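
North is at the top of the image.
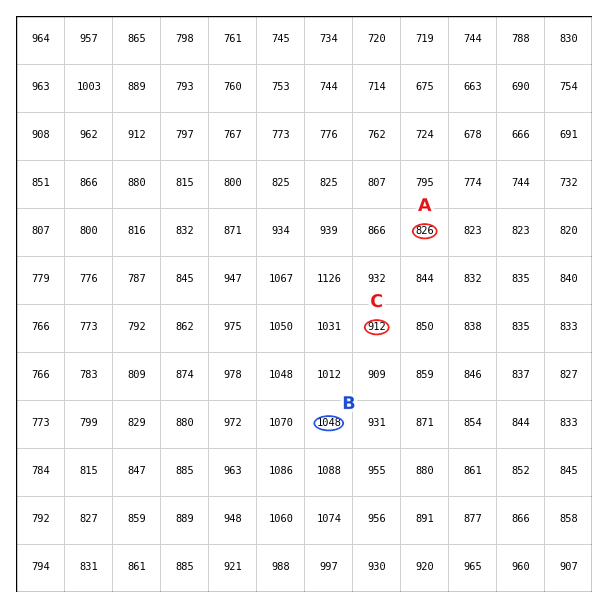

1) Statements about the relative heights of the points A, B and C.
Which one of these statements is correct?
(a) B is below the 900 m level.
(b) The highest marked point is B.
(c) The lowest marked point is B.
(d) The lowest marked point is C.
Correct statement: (b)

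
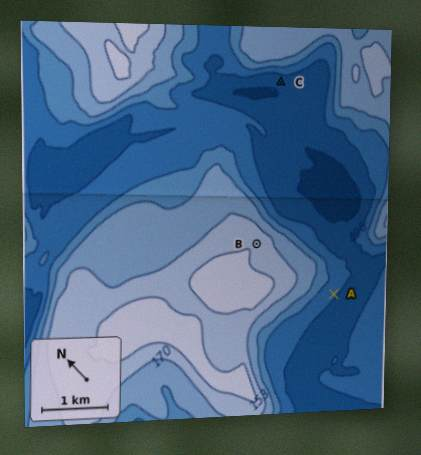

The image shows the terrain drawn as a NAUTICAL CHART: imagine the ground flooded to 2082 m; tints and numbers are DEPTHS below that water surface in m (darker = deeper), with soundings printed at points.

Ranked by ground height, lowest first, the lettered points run C A B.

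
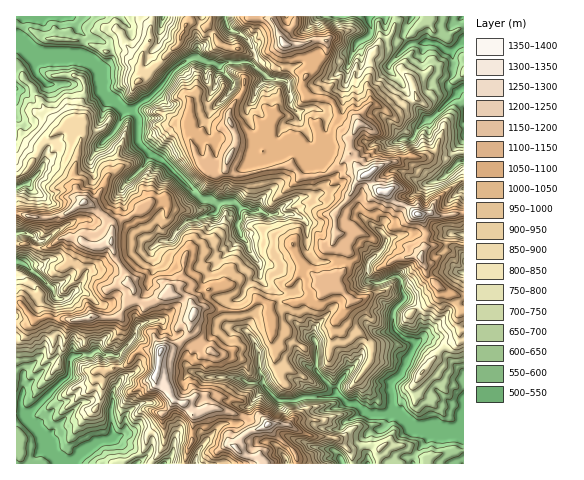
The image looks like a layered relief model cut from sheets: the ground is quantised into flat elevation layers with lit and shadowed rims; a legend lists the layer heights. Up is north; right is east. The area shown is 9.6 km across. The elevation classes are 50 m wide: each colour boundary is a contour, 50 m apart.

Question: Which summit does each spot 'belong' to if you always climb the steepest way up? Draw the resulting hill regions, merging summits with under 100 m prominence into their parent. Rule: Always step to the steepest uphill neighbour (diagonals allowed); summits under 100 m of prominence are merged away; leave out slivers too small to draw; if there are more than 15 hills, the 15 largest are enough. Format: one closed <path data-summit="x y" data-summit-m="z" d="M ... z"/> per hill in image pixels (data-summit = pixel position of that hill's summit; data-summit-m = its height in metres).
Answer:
<path data-summit="418 214" data-summit-m="1376" d="M463 16l-93 0 1 17-3 4-8 3-6 8-7 19 0 11-4 11-1 12-17 9-16-2-12 4-7-8-2-21-7-4-15-2-20-15-21 1-5 2-4 20-5 7 0 6 5 4 4 0 12-15 14 8 9 1-8 12 0 7 8 18 0 11-6 14 0 6 2 2 11-2 6 28-7 8-5 11-16-3-2 20 3 8 6 6 2 9 11 13 0 13 3 6 15 10 3 15 30 29-9 2-5 8 0 6 4 7 7 7 6 1 32 34 10 2 8 7-7 5-11 5-6 8-8 3-1 16 7 6 4 10 122-1z"/><path data-summit="161 350" data-summit-m="1371" d="M109 98l-5 10-3 11-5 7-16-2-23 14-8 9-9 24-12 12-12 5 0 44 13 2 7 5-4 11-7 10-3 3-6-1 0 113 7 1 0-2 19-19 4-14 9-5 4 1-2 20 13 2 5-3 16-2 4-3 8 3 14 2 4 22-8 13 0 14-3 6 2 27 17 8 5 6 3 12 58 0 3-13 16-20 10-8 20-1 4-6 0-9 8-11 25-20 6-1 12 6 7 8 2 9 24-2 5-3-23-25-6-1-10-11-1-9 3-5 5-4 6-1-30-29-3-15-12-7-5-7-1-15-11-13-2-9-6-8-8 12-20 21-10 18 0 5 5 6 29 4 1 29-15-1-15 10-8 1-10 8-10-11-9-2-10-14-6-1-17 6-3-11 6-16 7-8 0-9 6-11 0-12-3-5 31 16 11 0 9-3 38-34-2-4 2-20-6-6-19 1-6-4-7 0-36-36-15-8-12-12-16 9-11-3-7-9 13-14 6-16z"/><path data-summit="229 158" data-summit-m="1230" d="M196 57l-17 8-28 31-11 6-7 8 5 10 0 23 13 12 15 8 36 36 7 0 6 4 19-1 5 5 17 4 5-11 7-8-6-28-11 2-2-2 0-6 6-14 0-11-8-18 0-7 7-11-8-2-14-8-12 15-7-2-2-8 5-7 3-18-5-4z"/><path data-summit="238 49" data-summit-m="1057" d="M224 16l-154 1 4 3 4 9 4 5 26 10 4 5-3 13-9 8 2 21 22 18 8 1 8-8 11-6 28-31 14-8 21 6 4 3 7-3 27-1 3-8-6-12-7-7-10-4-5-5z"/><path data-summit="284 43" data-summit-m="1286" d="M369 16l-144 0 0 3 2 7 5 5 6 1 11 10 6 12-4 9 18 15 16 2 3 3 3 23 6 6 4 0 8-4 16 2 17-9 1-12 4-11 0-11 7-19 6-8 8-3 3-4z"/><path data-summit="267 425" data-summit-m="1326" d="M266 388l-10 8-8 11 0 9-4 6-20 1-10 8-16 20-2 13 89 0-2-10 12-13 9 1 7 4 21 4 0-18 8-3 6-8 11-5 7-5-8-7-10-2-9-8-5 2-31 2-11 3-14-2z"/><path data-summit="194 313" data-summit-m="1284" d="M239 233l-29 27-17 9-14-1-26-14 1 16-6 11 0 9-7 8-6 16 3 11 17-6 6 1 10 14 9 2 10 11 10-8 8-1 15-10 15 1-1-29-29-4-5-6 0-5 10-18 25-26z"/><path data-summit="385 192" data-summit-m="1340" d="M400 140l-4 2-22 1-11 11-14 6-15 18-14 10-1 5 11-2 7-5 5 0 8 5 9 8 1 16 21 17 4-11 10 0 3-3 14-24 11-9 8-3-24-21z"/>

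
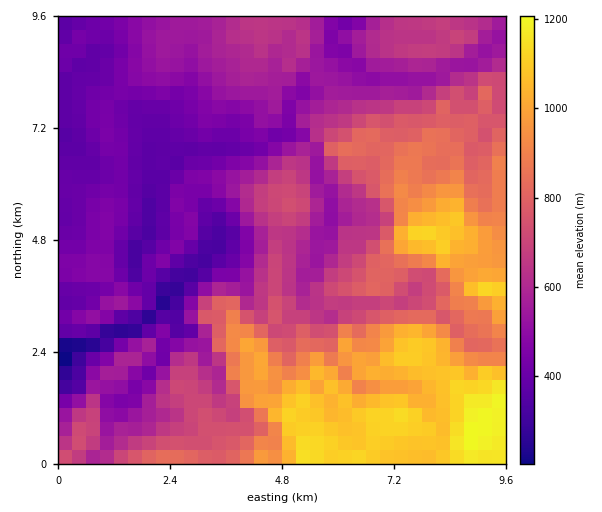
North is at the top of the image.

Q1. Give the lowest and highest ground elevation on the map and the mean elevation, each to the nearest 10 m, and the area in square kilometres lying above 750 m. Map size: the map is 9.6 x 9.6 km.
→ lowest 170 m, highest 1220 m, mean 670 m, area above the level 31.8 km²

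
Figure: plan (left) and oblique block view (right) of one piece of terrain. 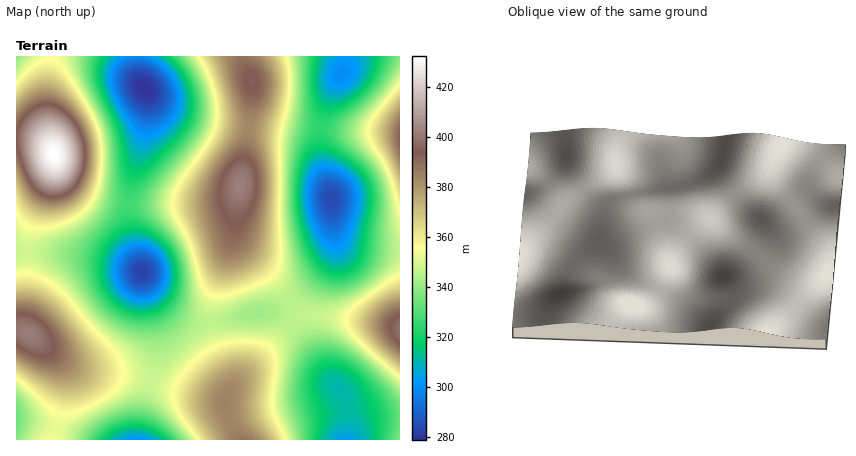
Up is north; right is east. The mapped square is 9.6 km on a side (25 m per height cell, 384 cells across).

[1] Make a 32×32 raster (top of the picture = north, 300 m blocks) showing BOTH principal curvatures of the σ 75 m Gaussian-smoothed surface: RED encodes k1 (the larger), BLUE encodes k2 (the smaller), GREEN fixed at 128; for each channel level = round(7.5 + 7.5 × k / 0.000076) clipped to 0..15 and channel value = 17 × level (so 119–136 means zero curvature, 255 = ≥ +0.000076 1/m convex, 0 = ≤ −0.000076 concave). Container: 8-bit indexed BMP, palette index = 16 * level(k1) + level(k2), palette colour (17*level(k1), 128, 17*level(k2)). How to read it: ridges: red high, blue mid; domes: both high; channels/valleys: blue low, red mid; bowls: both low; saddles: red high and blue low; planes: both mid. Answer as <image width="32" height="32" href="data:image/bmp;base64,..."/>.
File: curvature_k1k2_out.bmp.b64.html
<image width="32" height="32" href="data:image/bmp;base64,Qk02CAAAAAAAADYEAAAoAAAAIAAAACAAAAABAAgAAAAAAAAEAAATCwAAEwsAAAABAAAAAAAAAIAAABGAAAAigAAAM4AAAESAAABVgAAAZoAAAHeAAACIgAAAmYAAAKqAAAC7gAAAzIAAAN2AAADugAAA/4AAAACAEQARgBEAIoARADOAEQBEgBEAVYARAGaAEQB3gBEAiIARAJmAEQCqgBEAu4ARAMyAEQDdgBEA7oARAP+AEQAAgCIAEYAiACKAIgAzgCIARIAiAFWAIgBmgCIAd4AiAIiAIgCZgCIAqoAiALuAIgDMgCIA3YAiAO6AIgD/gCIAAIAzABGAMwAigDMAM4AzAESAMwBVgDMAZoAzAHeAMwCIgDMAmYAzAKqAMwC7gDMAzIAzAN2AMwDugDMA/4AzAACARAARgEQAIoBEADOARABEgEQAVYBEAGaARAB3gEQAiIBEAJmARACqgEQAu4BEAMyARADdgEQA7oBEAP+ARAAAgFUAEYBVACKAVQAzgFUARIBVAFWAVQBmgFUAd4BVAIiAVQCZgFUAqoBVALuAVQDMgFUA3YBVAO6AVQD/gFUAAIBmABGAZgAigGYAM4BmAESAZgBVgGYAZoBmAHeAZgCIgGYAmYBmAKqAZgC7gGYAzIBmAN2AZgDugGYA/4BmAACAdwARgHcAIoB3ADOAdwBEgHcAVYB3AGaAdwB3gHcAiIB3AJmAdwCqgHcAu4B3AMyAdwDdgHcA7oB3AP+AdwAAgIgAEYCIACKAiAAzgIgARICIAFWAiABmgIgAd4CIAIiAiACZgIgAqoCIALuAiADMgIgA3YCIAO6AiAD/gIgAAICZABGAmQAigJkAM4CZAESAmQBVgJkAZoCZAHeAmQCIgJkAmYCZAKqAmQC7gJkAzICZAN2AmQDugJkA/4CZAACAqgARgKoAIoCqADOAqgBEgKoAVYCqAGaAqgB3gKoAiICqAJmAqgCqgKoAu4CqAMyAqgDdgKoA7oCqAP+AqgAAgLsAEYC7ACKAuwAzgLsARIC7AFWAuwBmgLsAd4C7AIiAuwCZgLsAqoC7ALuAuwDMgLsA3YC7AO6AuwD/gLsAAIDMABGAzAAigMwAM4DMAESAzABVgMwAZoDMAHeAzACIgMwAmYDMAKqAzAC7gMwAzIDMAN2AzADugMwA/4DMAACA3QARgN0AIoDdADOA3QBEgN0AVYDdAGaA3QB3gN0AiIDdAJmA3QCqgN0Au4DdAMyA3QDdgN0A7oDdAP+A3QAAgO4AEYDuACKA7gAzgO4ARIDuAFWA7gBmgO4Ad4DuAIiA7gCZgO4AqoDuALuA7gDMgO4A3YDuAO6A7gD/gO4AAID/ABGA/wAigP8AM4D/AESA/wBVgP8AZoD/AHeA/wCIgP8AmYD/AKqA/wC7gP8AzID/AN2A/wDugP8A/4D/AKS0w9PSwqKCcmJygpSlxtb29fXmx7e1tLOik4ODg4OUlKOzw8O0pJWUk6KzxNbY2Ofm1cSklYWUpLS0pKSUdXWDo7O0tbanp7XE09Pk5tjKytjGtKSEdXWFpaWllXVldIKjtLa3qam4xsTT09TWyMrK2ci2pYV0ZGR0hIRzc3Jyk6W2x8jJycjGxbSztLWnucra6dm4l3ZkU0RTYmFxcYKmx9fo2NjIt7ampZSUlJaYutrq6tm4hmVDQkFQYHFzlNj4+Pjox7e3tqaVhYSEhZaoutrp6Ne1lGJSUVFidIao+vn5+Ne3tqa2tqWVhXWFlKWmqMjX5dSzkoKCg5Smyer7+/rYt6ampra1xbWmhoaUk5OUlbXE1MS0s8PT5ff5+/z72rmXhpaVpbXExMW1pqSSgXFyg5S1tsbV9PT19/r87Nu6qId3hpWUk6Oyw9TUxKORcGBidIaox+b09PX3+uzZyLemloaFhINhYXCh0vP01KNyYXKDpbbG1dTTxbe6ysa1paWVpZWDYjAgMGCx8/X2xpWEk6PE1MS0k4N0hqbGw7SUlKWlpJNREAAAMIHU9vjpqZe1xNTUs4NiUlNzo8PDo5OElLS0k2EQAAAQYsX4+erKucfW1cSTclFBUnOzw8Ojg4OTpLSkclAwIECCxej56sq6yNfWtINhYGBjhLTExKOSgpOUpZWTgXBwgqPF19jZ2cnY18aUgnBwcISWt9bUw6KSkqOVhqTCwbK0xdbHyMfX5+fWtYRxcHCBlKfH1uPjw7Ozs6Sks9Li5ObXyLi4x+f399alc2BgYHGElrbV4/P15uXTwrGxweLl59jIqbjI6Pj415ViUEBAQVR1pMPk9fj5+PXSsKCwssXHyMi4yNn6+vnYhlJAMCAhQlNzo8b5+/z7+NOgkJCRpKe3t7fI6vv7+smGYVBAICFBQlOEqfv9/v77xaCAcHCDhpenp7na+/r52JSAcGBQQ1NjY3XI/P7///3HoYCAgIKEhoaXqNj4+PfGo5CQkJKUlZSjtOf7/f7+/MeykJCAgoR1dnam1vX19cSTkKDA0+Xm5dTV+Pr7/Pzrx7KgoJCCc2RldJTU8/P0tHWBsNHz9fb29ebZ+fn6+dm2o6GQgHJjU2Nzk9Pz9PTFhZKw0OL09vbm17no+Pf3x6aDgXBgUVJSYnKT1PX299emoqCwsLO1tre4yOf39uXFlGNRQEBAQFFSc5XW+Pn66rijkIBwYWN1hpfG5vb11LOCYUAwIDAwQVN0ptj6+/zsupVxUEAwQVN0pcXV5eTTspFgQDAgMDFDdKXF9/n7/OvJlXNAMDBAYYOktcXU49KxkXBQQEBBU3SVxeX29/nq2ce0knFRUWFxg5Q="/>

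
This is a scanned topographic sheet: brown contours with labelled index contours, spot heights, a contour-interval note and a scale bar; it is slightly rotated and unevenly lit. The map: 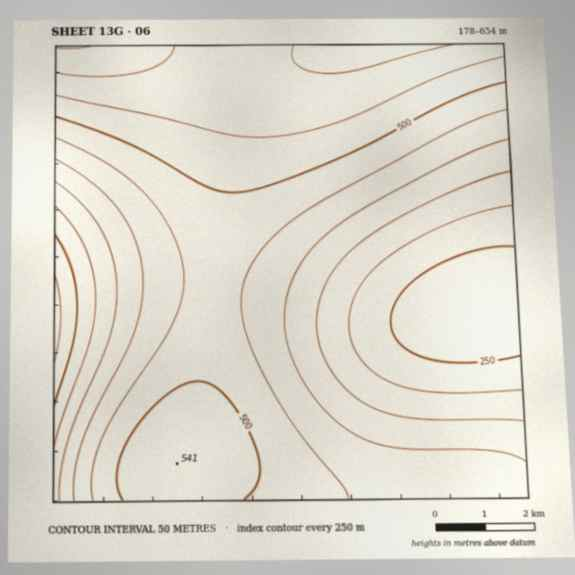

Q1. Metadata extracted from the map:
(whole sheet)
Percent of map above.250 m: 93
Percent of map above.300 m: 85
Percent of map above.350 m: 76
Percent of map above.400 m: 65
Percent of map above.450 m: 48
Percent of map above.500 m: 29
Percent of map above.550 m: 15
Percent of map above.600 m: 3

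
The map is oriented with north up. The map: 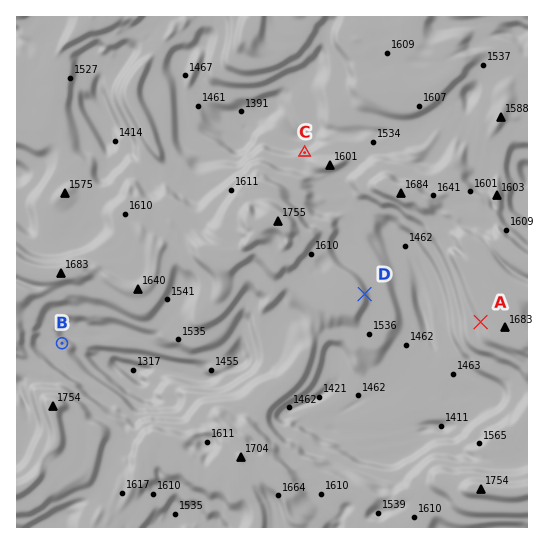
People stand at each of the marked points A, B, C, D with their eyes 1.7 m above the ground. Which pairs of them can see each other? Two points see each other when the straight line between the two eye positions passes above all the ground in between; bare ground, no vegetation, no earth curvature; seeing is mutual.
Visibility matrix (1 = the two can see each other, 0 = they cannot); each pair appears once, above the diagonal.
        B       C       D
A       1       0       1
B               0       0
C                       0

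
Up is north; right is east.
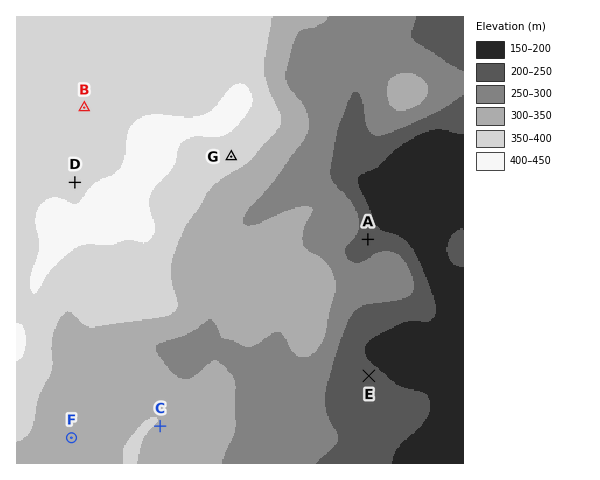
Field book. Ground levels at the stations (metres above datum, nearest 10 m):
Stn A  230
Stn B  380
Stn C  350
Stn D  390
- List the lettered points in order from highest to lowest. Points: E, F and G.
G F E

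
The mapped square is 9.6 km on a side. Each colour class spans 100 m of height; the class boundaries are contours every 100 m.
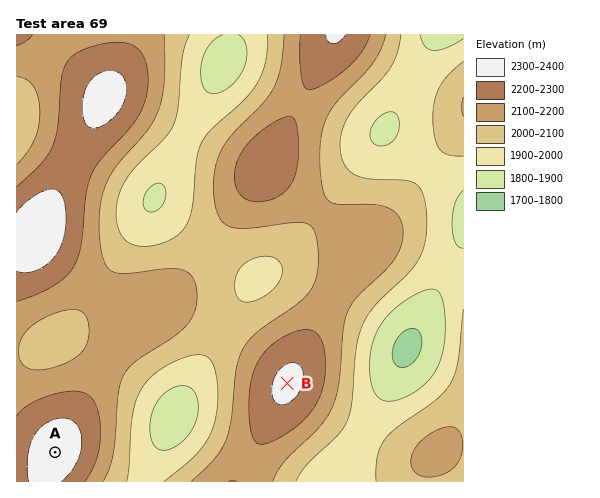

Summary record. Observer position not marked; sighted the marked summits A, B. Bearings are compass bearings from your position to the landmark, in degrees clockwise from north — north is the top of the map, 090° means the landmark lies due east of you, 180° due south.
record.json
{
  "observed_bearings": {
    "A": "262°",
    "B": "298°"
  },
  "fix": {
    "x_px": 341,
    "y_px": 412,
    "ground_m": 2040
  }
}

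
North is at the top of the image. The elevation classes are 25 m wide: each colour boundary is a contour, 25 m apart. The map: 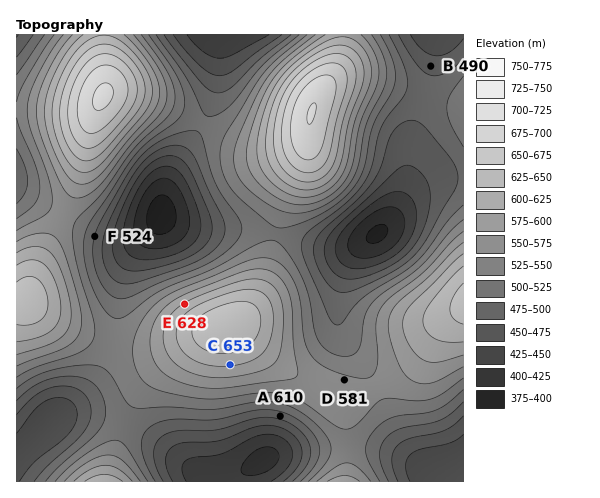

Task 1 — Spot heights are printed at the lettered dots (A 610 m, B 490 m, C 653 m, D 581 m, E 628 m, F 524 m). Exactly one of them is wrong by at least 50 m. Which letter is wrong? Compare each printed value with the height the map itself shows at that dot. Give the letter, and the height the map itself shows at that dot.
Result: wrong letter A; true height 510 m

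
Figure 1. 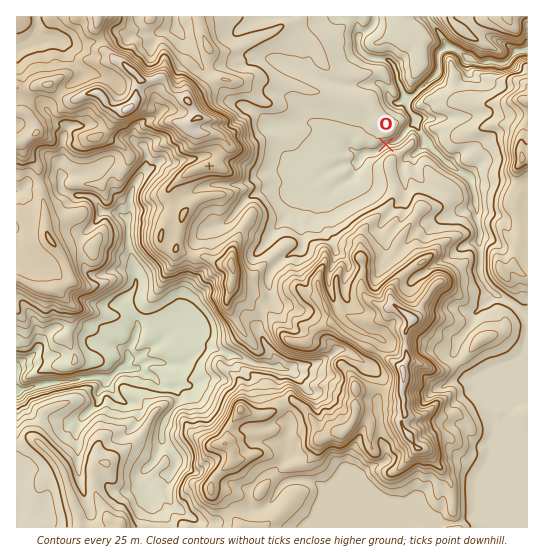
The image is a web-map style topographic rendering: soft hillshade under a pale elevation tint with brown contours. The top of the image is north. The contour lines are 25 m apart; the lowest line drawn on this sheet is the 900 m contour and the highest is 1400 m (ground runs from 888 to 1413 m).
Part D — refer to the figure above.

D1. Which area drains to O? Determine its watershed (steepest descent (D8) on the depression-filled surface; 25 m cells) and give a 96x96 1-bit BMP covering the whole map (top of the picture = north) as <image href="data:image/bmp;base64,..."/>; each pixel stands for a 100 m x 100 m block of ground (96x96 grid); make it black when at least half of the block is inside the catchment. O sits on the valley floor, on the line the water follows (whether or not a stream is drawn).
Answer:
<image width="96" height="96" href="data:image/bmp;base64,Qk2+BAAAAAAAAD4AAAAoAAAAYAAAAGAAAAABAAEAAAAAAIAEAAATCwAAEwsAAAIAAAAAAAAA////AAAAAAAAAAAAAAAAAAAAAAAAAAAAAAAAAAAAAAAAAAAAAAAAAAAAAAAAAAAAAAAAAAAAAAAAAAAAAAAAAAAAAAAAAAAAAAAAAAAAAAAAAAAAAAAAAAAAAAAAAAAAAAAAAAAAAAAAAAAAAAAAAAAAAAAAAAAAAAAAAAAAAAAAAAAAAAAAAAAAAAAAAAAAAAAAAAAAAAAAAAAAAAAAAAAAAAAAAAAAAAAAAAAAAAAAAAAAAAAAAAAAAAAAAAAAAAAAAAAAAAAAAAAAAAAAAAAAAAAAAAAAAAAAAAAAAAAAAAAAAAAAAAAAAAAAAAAAAAAAAAAAAAAAAAAAAAAAAAAAAAAAAAAAAAAAAAAAAAAAAAAAAAAAAAAAAAAAAAAAAAAAAAAAAAAAAAAAAAAAAAAAAAAAAAAAAAAAAAAAAAAAAAAAAAAAAAAAAAAAAAAAAAAAAAAAAAAAAAAAAAAAAAAAAAAAAAAAAAAAAAAAAAAAAAAAAAAAAACAAAAAAAAAAAAAAAOAAAAAAAAAAAAAAAeAAAAAAAAAAAAAAB+AAAAAAAAAAAAAAH+AAAAAAAAAAAAeAf+AAAAAAAAAAAA/B/+AAAAAAAAAAAB/j/+AAAAAAAAAAAD////AAAAAAAAAAAD////AAAAAAAAAAAH///+AAAAAAAAAAAP///4AAAAAAAAAAAP//+AAAAAAAAAAAB///4AAAAAAAAAAAH///4AAAAAAAAAAAH///4AAAAAAAAAAAP///4AAAAAAAAAAAH///4AAAAAAAAAAAH///4AAAAAAAAAAAf///4AAAAAAAAAAD////4AAAAAAAAAA/////4AAAAAAAAAD/////4AAAAAAAAAD/////4AAAAAAAAAD/////4AAAAAAAAAD/////4AAAAAAAAAB/////8AAAAAAAAAB/////+AAAAAAAAAB//////AAAAAAAAAD//////gAAAAAAAAH//////wAAAAAAAAH//////4AAAAAAAAH//////4AAAAAAAAH//////4AAAAAAAAD//////4AAAAAAAAB//////4AAAAAAAAA//////wAAAAAAAAAP/////wAAAAAAAAAA/////wAAAAAAAAAA/////wAAAAAAAAAAf////wAAAAAAAAAAP////gAAAAAAAAAAP////gAAAAAAAAAA/////AAAAAAAAAAf/////gAAAAAAAAA//////gAAAAAAAAAf/////AAAAAAAAAAP/////AAAAAAAAAAf////+AAAAAAAAAAf////8AAAAAAAAAAf////AAAAAAAAAAAP///4AAAAAAAAAAAH//4AAAAAAAAAAAAD/4AAAAAAAAAAAAAAAgAAAAAAAAAAAAAAAAAAAAAAAAAAAAAAAAAAAAAAAAAAAAAAAAAAAAAAAAAAAAAAAAAAAAAAAAAAAAAAAAAAAAAAAAAAAAAAAAAAAAAAAAAAAAAAAAAAAAAAAAAAAAAAAAAAAAAAAAAAAAAAAAAAAAAAAAAAAAAAAAAAAAAAAAAAAAAAAAAAAAAAAA="/>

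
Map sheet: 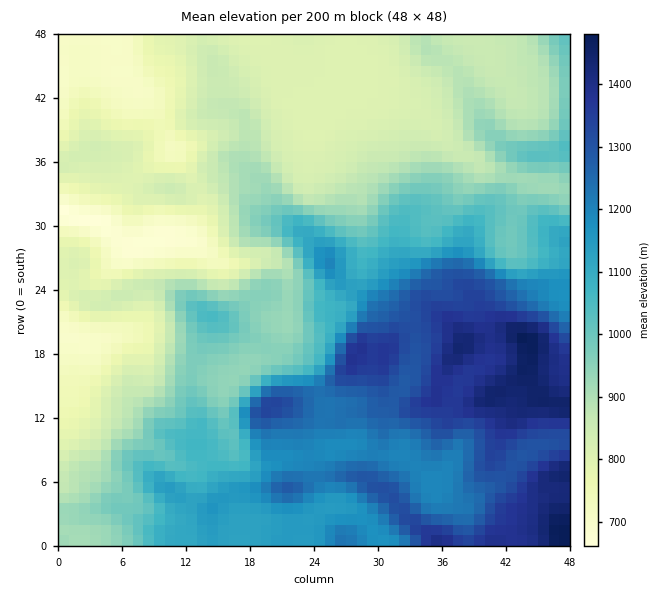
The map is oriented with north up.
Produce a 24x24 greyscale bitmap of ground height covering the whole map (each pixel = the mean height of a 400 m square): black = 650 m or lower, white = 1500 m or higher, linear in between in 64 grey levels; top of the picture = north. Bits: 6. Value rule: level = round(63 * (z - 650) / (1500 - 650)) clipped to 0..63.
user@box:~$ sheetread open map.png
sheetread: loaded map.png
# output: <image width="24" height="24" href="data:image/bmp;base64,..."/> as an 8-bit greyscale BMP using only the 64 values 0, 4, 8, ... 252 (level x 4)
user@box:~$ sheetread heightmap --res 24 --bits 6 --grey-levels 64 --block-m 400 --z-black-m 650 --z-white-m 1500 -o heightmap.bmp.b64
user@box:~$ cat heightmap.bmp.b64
<image width="24" height="24" href="data:image/bmp;base64,Qk12BgAAAAAAADYEAAAoAAAAGAAAABgAAAABAAgAAAAAAEACAAATCwAAEwsAAAABAAAAAAAAAAAAAAEBAQACAgIAAwMDAAQEBAAFBQUABgYGAAcHBwAICAgACQkJAAoKCgALCwsADAwMAA0NDQAODg4ADw8PABAQEAAREREAEhISABMTEwAUFBQAFRUVABYWFgAXFxcAGBgYABkZGQAaGhoAGxsbABwcHAAdHR0AHh4eAB8fHwAgICAAISEhACIiIgAjIyMAJCQkACUlJQAmJiYAJycnACgoKAApKSkAKioqACsrKwAsLCwALS0tAC4uLgAvLy8AMDAwADExMQAyMjIAMzMzADQ0NAA1NTUANjY2ADc3NwA4ODgAOTk5ADo6OgA7OzsAPDw8AD09PQA+Pj4APz8/AEBAQABBQUEAQkJCAENDQwBEREQARUVFAEZGRgBHR0cASEhIAElJSQBKSkoAS0tLAExMTABNTU0ATk5OAE9PTwBQUFAAUVFRAFJSUgBTU1MAVFRUAFVVVQBWVlYAV1dXAFhYWABZWVkAWlpaAFtbWwBcXFwAXV1dAF5eXgBfX18AYGBgAGFhYQBiYmIAY2NjAGRkZABlZWUAZmZmAGdnZwBoaGgAaWlpAGpqagBra2sAbGxsAG1tbQBubm4Ab29vAHBwcABxcXEAcnJyAHNzcwB0dHQAdXV1AHZ2dgB3d3cAeHh4AHl5eQB6enoAe3t7AHx8fAB9fX0Afn5+AH9/fwCAgIAAgYGBAIKCggCDg4MAhISEAIWFhQCGhoYAh4eHAIiIiACJiYkAioqKAIuLiwCMjIwAjY2NAI6OjgCPj48AkJCQAJGRkQCSkpIAk5OTAJSUlACVlZUAlpaWAJeXlwCYmJgAmZmZAJqamgCbm5sAnJycAJ2dnQCenp4An5+fAKCgoAChoaEAoqKiAKOjowCkpKQApaWlAKampgCnp6cAqKioAKmpqQCqqqoAq6urAKysrACtra0Arq6uAK+vrwCwsLAAsbGxALKysgCzs7MAtLS0ALW1tQC2trYAt7e3ALi4uAC5ubkAurq6ALu7uwC8vLwAvb29AL6+vgC/v78AwMDAAMHBwQDCwsIAw8PDAMTExADFxcUAxsbGAMfHxwDIyMgAycnJAMrKygDLy8sAzMzMAM3NzQDOzs4Az8/PANDQ0ADR0dEA0tLSANPT0wDU1NQA1dXVANbW1gDX19cA2NjYANnZ2QDa2toA29vbANzc3ADd3d0A3t7eAN/f3wDg4OAA4eHhAOLi4gDj4+MA5OTkAOXl5QDm5uYA5+fnAOjo6ADp6ekA6urqAOvr6wDs7OwA7e3tAO7u7gDv7+8A8PDwAPHx8QDy8vIA8/PzAPT09AD19fUA9vb2APf39wD4+PgA+fn5APr6+gD7+/sA/Pz8AP39/QD+/v4A////AFBQVGR8iIyQjIyUlJyooKC81MzI2Nzk9FRYYGh0iJCUkJCUlJSYnLTEtLC0zNjk7EhQXGSAkIiQlKC0rJygtMSwoKSwwNDg5EBIVGyAeHyAhJSkqKi0uLCkpKS8xMTY6DQ8UGRodHx4dJygoKCgpKSksKi4zMTEyCQsQExodHxwfLCwrKiorLC0wMTE2NjQ0CAkOERUYHBggMDIuKywtLzI1NTg5Ojo7BwgMDxAWGBYXIioqLDAwMTA1NTc6Ozs5BQUIDA0UGBcWFhkcJTQ1NDA0ODY2Ozs3BAQFBwoSGRkYFxYZHy81NTEyOTk3Ozw1BQcICAoTGx0ZFhUYHyQuMDEzNzY3ODUtCg0ODQ4WGxgXFxUZHyIoLDAyMjMyLionCwoJDA4QDw0PFBQZIyQjJysvMTEsJyYmDAoEAwQFBQYKDRIeJyMgIiQmKSceGx4iCAUDAwICAwkSFRohIR0bHx8eISEbGh4iAgIEBwYGCAwTFxsbFxYWHB0cHB4cGh0dBggKCw0ODA4TFRQQEBISFxoaGBgZFxYVDAwMCwsLDBATFBANDQ8REhQWFBITFRYXDA4NDAgGChASEQ0MDA0ODxAQDxEWGhscCQwKCQgIDA4QEAwMDAwMDQ4NDxQWExQZBwkHBQYJDhAQDgwLCwsMDAwNEBMSEBEWBQYFBAYJDQ8PDQwMCwsLDAwOERIQEBEWBAUEBQgJDQ8NDAwMDAsLDA4QERAQEBEXBQUEBQoLDQ0MDAwMDAsMDBAREA8QEBMZA=="/>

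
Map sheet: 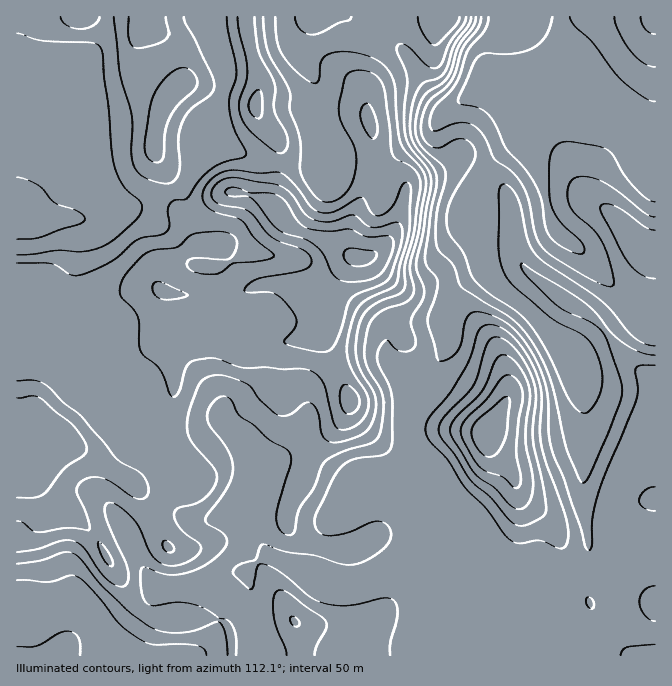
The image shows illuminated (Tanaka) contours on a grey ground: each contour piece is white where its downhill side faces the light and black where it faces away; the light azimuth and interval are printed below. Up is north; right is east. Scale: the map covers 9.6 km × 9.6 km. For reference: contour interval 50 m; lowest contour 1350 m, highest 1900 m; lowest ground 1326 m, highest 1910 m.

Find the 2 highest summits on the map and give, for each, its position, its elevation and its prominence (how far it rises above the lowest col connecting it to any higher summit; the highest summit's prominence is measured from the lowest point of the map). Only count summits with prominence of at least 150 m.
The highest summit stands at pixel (357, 257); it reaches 1910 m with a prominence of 584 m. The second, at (488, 432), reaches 1840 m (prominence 265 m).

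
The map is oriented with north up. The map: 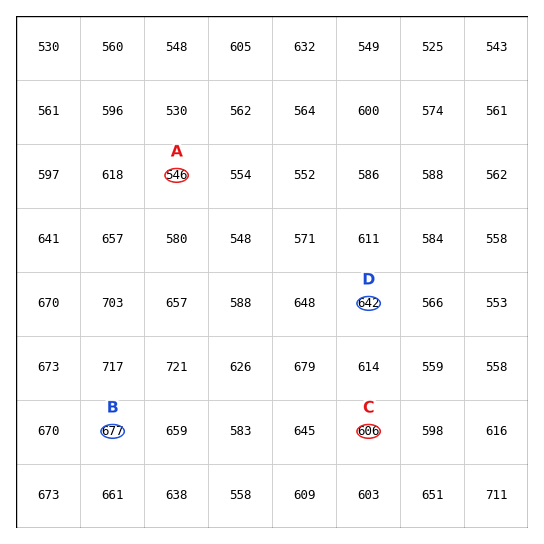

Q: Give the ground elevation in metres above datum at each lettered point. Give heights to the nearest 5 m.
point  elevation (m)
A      545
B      675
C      605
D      640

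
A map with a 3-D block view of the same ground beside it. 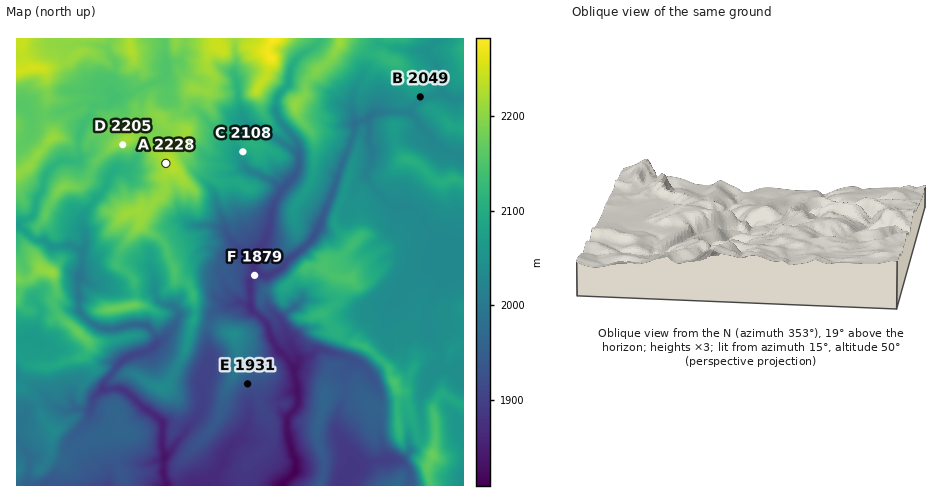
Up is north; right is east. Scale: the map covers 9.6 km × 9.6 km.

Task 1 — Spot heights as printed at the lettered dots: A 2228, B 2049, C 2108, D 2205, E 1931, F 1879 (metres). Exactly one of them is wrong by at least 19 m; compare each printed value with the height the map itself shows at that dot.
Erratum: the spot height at C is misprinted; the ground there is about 2084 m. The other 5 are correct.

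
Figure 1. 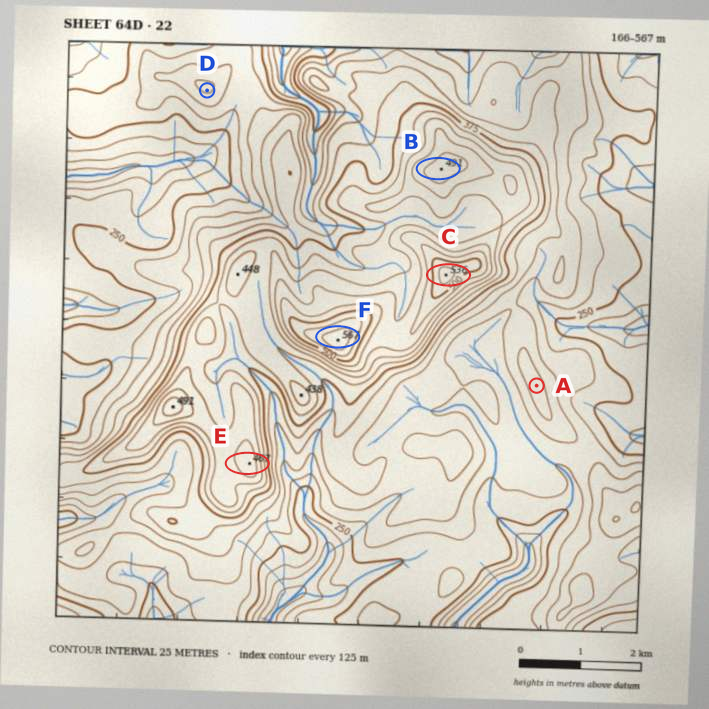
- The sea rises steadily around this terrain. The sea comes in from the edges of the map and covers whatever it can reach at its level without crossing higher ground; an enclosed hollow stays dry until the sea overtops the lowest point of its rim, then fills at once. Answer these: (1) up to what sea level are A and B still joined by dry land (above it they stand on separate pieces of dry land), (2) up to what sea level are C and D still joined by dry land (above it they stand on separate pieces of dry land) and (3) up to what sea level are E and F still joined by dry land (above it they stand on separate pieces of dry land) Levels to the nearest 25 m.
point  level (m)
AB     300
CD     275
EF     400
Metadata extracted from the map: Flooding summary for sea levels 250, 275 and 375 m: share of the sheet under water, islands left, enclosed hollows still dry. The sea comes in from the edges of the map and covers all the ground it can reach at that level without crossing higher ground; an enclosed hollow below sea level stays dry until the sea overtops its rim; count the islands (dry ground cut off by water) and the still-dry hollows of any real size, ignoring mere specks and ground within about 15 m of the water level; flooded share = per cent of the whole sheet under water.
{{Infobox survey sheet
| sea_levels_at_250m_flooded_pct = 18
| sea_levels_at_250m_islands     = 0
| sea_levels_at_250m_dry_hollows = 0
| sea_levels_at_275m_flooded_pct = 33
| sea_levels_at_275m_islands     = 0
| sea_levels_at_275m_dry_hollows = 0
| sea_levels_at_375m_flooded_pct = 79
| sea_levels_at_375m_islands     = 1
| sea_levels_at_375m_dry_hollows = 0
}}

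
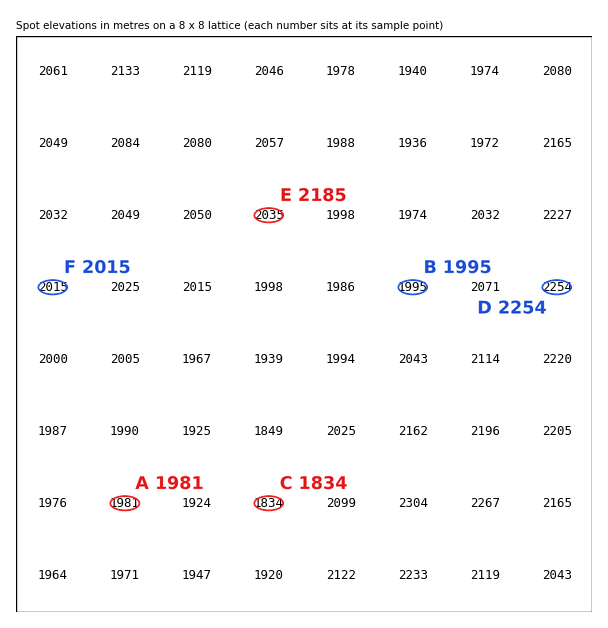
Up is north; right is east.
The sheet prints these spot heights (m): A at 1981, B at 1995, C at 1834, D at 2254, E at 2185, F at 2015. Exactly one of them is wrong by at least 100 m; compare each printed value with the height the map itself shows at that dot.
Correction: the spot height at E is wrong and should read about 2035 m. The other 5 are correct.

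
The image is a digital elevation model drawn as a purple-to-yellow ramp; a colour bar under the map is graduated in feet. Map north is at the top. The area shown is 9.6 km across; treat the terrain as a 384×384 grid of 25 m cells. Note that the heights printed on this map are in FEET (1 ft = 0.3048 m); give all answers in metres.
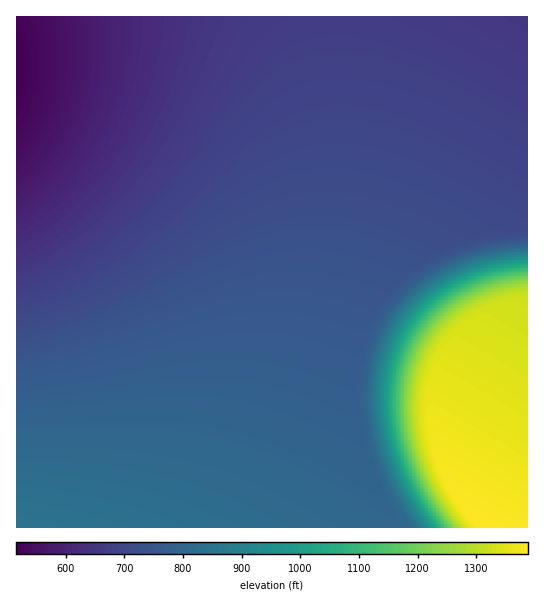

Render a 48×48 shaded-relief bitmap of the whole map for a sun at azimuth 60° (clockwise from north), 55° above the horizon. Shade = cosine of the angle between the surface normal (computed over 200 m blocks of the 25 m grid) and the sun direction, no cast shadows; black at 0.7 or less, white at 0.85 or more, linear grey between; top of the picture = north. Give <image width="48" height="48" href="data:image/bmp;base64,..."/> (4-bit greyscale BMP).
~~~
<image width="48" height="48" href="data:image/bmp;base64,Qk32BAAAAAAAAHYAAAAoAAAAMAAAADAAAAABAAQAAAAAAIAEAAATCwAAEwsAABAAAAAAAAAAAAAAABEREQAiIiIAMzMzAERERABVVVUAZmZmAHd3dwCIiIgAmZmZAKqqqgC7u7sAzMzMAN3d3QDu7u4A////AMzMzMzMzMzMzMzMzMzMzMzMzIMAA4vMzMzMzMzMzMzMzMzMzMzMzMzMylAAFrzMzMzMzMzMzMzMzMzMzMzMzMzMuCAAWszMzMzMzMzMzMzMzMzMzMzMzMzMpQADi8zMzMzMzMzMzMzMzMzMzMzMzMzLggAWrMzMzMzMzMzMzMzMzMzMzMzMzMzKUAA4zMzMzMzMzMzMzMzMzMzMzMzMzMzJMAFazMzMzMzMzMzMzMzMzMzMzMzMzMy3IAJ7zMzMzMzMzMzMzMzMzMzMzMzMzMymEASczMzMzMzMzMzMzMzMzMzMzMzMzMylEBWszMzMzMzMzMzMzMzMzMzMzMzMzMyVECaszMzMzMzMzMzMzMzMzMzMzMzMzMyUETaszMzMzMzMzMzMzMzMzMzMzMzMzMuVITeszMzMzMzMzMzMzMzMzMzMzMzMzMuVIjeszMzMzMzMzMzMzMzMzMzMzMzMzMyWMkeszMzMzMzMzMzMzMzMzMzMzMzMzMynQ0abzMzMzMzMzMzMzMzMzMzMzMzMzMyoVEaLzMzMzMzMzMzMzMzMzMzMzMzMzMy5ZVaKvMzMzMzMzMzMzMzMzMzMzMzMzMzKhlZ5vMzMzMzMzMzMzMzMzMzMzMzMzMzLl2d5q8zMzMzMzMzMzMzMzMzMzMzMzMzMqYeIq8zMzMzMzMzMzMzMzMzMzMzMzMzMupmJqrzN3czMzMzMzMzMzMzMzMzMzMzMy7qaq7zd3czMzMzMzMzMzMzMzMzMzMzMzMu7u8zd7szMzMzMzMzMzMzMzMzMzMzMzMzMzM3e78zMzMzMzMzMzMzMzMzMzMzMzMzMzN3u/8zMzMzMzMzMzMzMzMzMzMzMzMzMzd3e78zMzMzMzMzMzMzMzMzMzMzMzMzMzM3d3szMzMzMzMzMzMzMzMzMzMzMzMzMzMzMzMzMzMzMzMzMzMzMzMzMzMzMzMzMzMzMzMzMzMzMzMzMzMzMzMzMzMzMzMzMzMzMzMzMzMzMzMzMzMzMzMzMzMzMzMzMzMzMzMzMzMzMzMzMzMzMzMzMzMzMzMzMzMzMzMzMzMzMzMzMzMzMzMzMzMzMzMzMzMzMzMzMzLvMzMzMzMzMzMzMzMzMzMzMzMzMzMzLu7u7zMzMzMzMzMzMzMzMzMzMzMzMzMu7u7u7vMzMzMzMzMzMzMzMzMzMzMzMzLu7u7u7u8zMzMzMzMzMzMzMzMzMzMzMzLu7u7u7u7zMzMzMzMzMzMzMzMzMzMzMzLu7u7u7u7vMzMzMzMzMzMzMzMzMzMzMzLu7u7u7u7vMzMzMzMzMzMzMzMzMzMzMzLu7u7u7u7vMzMzMzMzMzMzMzMzMzMzMzLu7u7u7u7u8zMzMzMzMzMzMzMzMzMzMzLu7u7u7u7u8zMzMzMzMzMzMzMzMzMzMzLu7u7u7u7u8zMzMzMzMzMzMzMzMzMzMzLu7u7u7u7u8zMzMzMzMzMzMzMzMzMzMzLu7u7u7u7u8zMzMzMzMzMzMzMzMzMzMzLu7u7u7u7u8zMzMzMzMzMzMzMzMzMzMzA=="/>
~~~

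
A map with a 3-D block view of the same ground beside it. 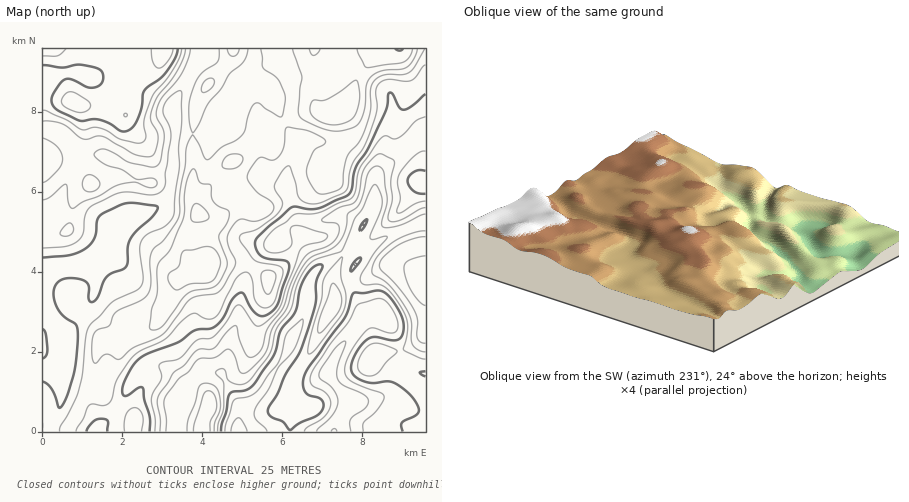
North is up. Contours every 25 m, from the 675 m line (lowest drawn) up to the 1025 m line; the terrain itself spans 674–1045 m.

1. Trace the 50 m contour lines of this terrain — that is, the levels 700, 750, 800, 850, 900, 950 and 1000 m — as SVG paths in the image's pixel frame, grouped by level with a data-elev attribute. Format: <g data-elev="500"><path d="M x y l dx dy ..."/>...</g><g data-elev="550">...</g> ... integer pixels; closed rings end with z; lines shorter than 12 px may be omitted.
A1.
<g data-elev="700"><path d="M231 432l3-10 4-4 4 3 5 11"/><path d="M317 432l16-18 4-6 1-6-4-12-4-5-10-7-1-6 15-23 10-8 1 3-8 24 1 12 6 6 20 8 4 6-2 8-16 11 1 13"/></g><g data-elev="750"><path d="M221 432l8-38 3-2 16-3 7-7 19-28 7-24 14-18 5-22 4-12 8-10 8-4 3 2-7 16-1 24-13 39-4 11-13 18-8 20-8 12-1 8 4 4 11 4 7 8 9-6 16-8 5-4 3-6-1-6-4-2-10-3-4-5-1-8 3-10 39-54 8-24 27-3 8 5 12 16 4 12-2 10-2 5-4 1-20-3-8 2-6 6-6 9-4 8-1 8 4 6 11 6 8 1 14-2 6 2 10 7 8 7 6 9 1 6-3 4-14 6-1 4 2 6"/><path d="M426 376l-6-4 6-1"/><path d="M352 272l-2-2 2-6 4-5 4-1 0 4z"/><path d="M360 231l0-2 2-5 5-4-3 7z"/></g><g data-elev="800"><path d="M166 432l0-14-2-14 1-6 13-18 10-8 10-12 4-2 12 0 12-8 4-1 4 7 6 15 4 2 6-3 12-13 5-9 5-20 15-20 6-22 8-16 9-12 22-9 8-9 6-12 1-14 13-10 8-29 4-7 4-2 4 1 2 2 2 5 3 26-5 22 0 5 6 1 10-2 28-12"/><path d="M214 432l1-10 5-14 0-12-4-9-4-3-6-1-5 1-3 4-3 14-7 18-1 12"/><path d="M318 332l2 1 4-4 13-15 4-8 0-12-7-11-3 3-11 30-2 12z"/><path d="M426 231l-18 4-16 8-15 13-4 8-1 6 2 5 10 5 6 5 12 17 9 18 1 24 6 6 8 2"/></g><g data-elev="850"><path d="M155 432l0-14-4-20 2-6 8-14-1-14 4-2 16-4 18-18 12-1 4-2 10-13 10-16 4-3 4 2 14 18 4 1 4-3 12-10 4-7 20-57 6-4 18-4 4-5-4-3-22-7-8 0-4 4 2 12-1 4-8 6-9 1-6-2-4-5 0-5 6-7 24-20 24-1 33-15 4-6 2-16 3-8 20-28 6-4 8 3 4-1 6-5 12-12 10-4"/><path d="M426 151l-6 1-6 5-15 17-1 10 2 14-3 14 4 0 15-8 10-3"/></g><g data-elev="900"><path d="M76 432l14-27 4-1 10 1 6-3 7-22 17-24 8-6 24-11 14-17 10-8 6-1 12 6 8-2 4-7 15-30 7-6 4-2 5 3 2 7 1 16 4 6 8 4 6-4 4-5 6-23 0-7-4-3-18-3-6-3-14-18 0-6 18-8 16-10 6-8 2-4 0-5-7-10-1-5 8-14 6-6 2 2 8 28 7 6 7 2 8-1 25-11 3-6 1-12 3-10 12-18 11-28 2-12-1-14 2-6 4-4 5-2 19 1 6-1 14-15"/><path d="M141 432l2-16-3-6-6-2-4 2-4 4-2 8 1 10"/><path d="M42 248l24-2 11-4 6-8 2-16 3-8 4-5 20-10 14-3 26 3 6-2 4-3 3-6 0-12 6-36-2-10-5-12-1-6 5-10 8-6 4-1 2 3 0 26-3 26 0 20-5 50-8 10-18 8-7 8-1 8 3 28-3 9-4 4-24 11-24 25-2 11-4 38-4 16-9 20-9 14 0 6"/></g><g data-elev="950"><path d="M151 330l5 0 6-4 20-26 6-7 6-3 16-2 6-3 5-5 6-14 0-6-8-24 9-14 1-10-1-2-9-4-5-4-2-5-1-11-11-4-4-11-2-2-4 4-4 11-2 28-1 8-13 29-10 13-2 4-1 26-5 18-3 16z"/><path d="M87 192l8-2 5-6-2-5-8-4-4 1-3 6 0 6z"/><path d="M42 183l6-3 10-10 3-6 2-4-1-7-4-6-6-5-10-4"/><path d="M225 168l7 1 6-3 4-4 0-6-6-2-8 2-6 8 0 3z"/><path d="M42 121l10 0 10 3 20 15 6 0 8-3 6 0 32 18 10 3 8-1 4-5 2-13-1-6-6-12 1-10 6-14 12-14 8-12 6-12 2-10"/><path d="M203 92l5-1 5-5 1-4-1-4-5 0-4 4-3 6z"/><path d="M227 48l2 6 5 2 4-2 1-5"/><path d="M293 48l9 28-4 32 1 8 4 4 15 7 18 4 16-3 8-6 5-14 2-24 4-8 11-5 18-2 6-2 7-7 4-12"/></g><g data-elev="1000"><path d="M42 65l20 3 18-3 14 2 6 3 3 4 0 6-3 5-4 2-8 0-18-8-6 1-11 14-1 10 6 6 20 10 22 0 10 4 10 6 4 2 8-4 5-6 4-14 3-18 22-17 9-15 3-10"/></g>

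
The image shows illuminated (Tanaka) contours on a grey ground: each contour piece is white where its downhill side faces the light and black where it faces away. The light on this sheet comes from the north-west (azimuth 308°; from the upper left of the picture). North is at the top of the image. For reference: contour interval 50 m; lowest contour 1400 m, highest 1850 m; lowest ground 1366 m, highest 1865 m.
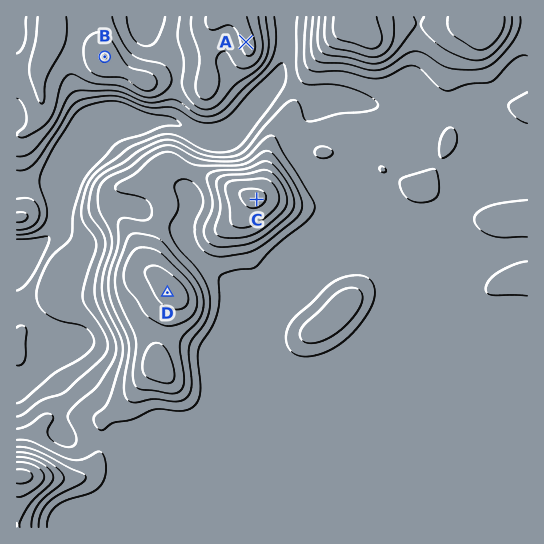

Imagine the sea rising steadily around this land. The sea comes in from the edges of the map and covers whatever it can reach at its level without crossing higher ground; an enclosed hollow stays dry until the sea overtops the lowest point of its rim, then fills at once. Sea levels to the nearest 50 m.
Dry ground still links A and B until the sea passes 1600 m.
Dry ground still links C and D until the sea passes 1650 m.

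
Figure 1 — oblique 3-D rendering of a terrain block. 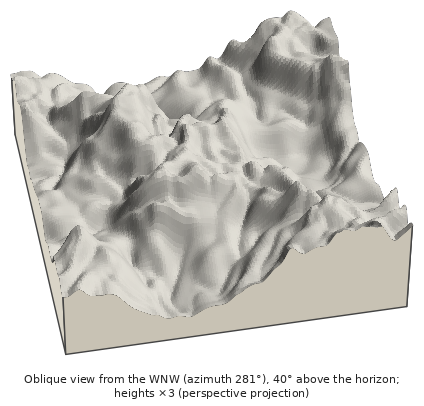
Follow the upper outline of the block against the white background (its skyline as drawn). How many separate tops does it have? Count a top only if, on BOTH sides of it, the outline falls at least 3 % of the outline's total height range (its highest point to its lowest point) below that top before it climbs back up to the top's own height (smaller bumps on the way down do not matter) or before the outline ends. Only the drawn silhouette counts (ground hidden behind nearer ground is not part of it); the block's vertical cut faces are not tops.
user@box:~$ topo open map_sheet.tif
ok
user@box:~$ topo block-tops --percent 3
3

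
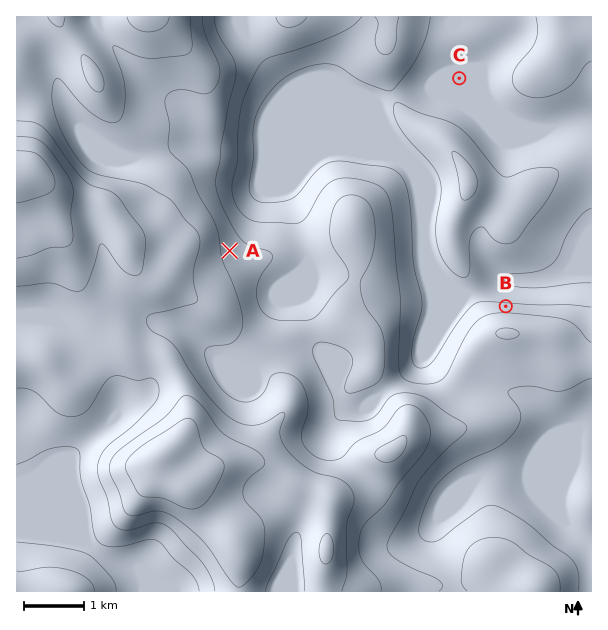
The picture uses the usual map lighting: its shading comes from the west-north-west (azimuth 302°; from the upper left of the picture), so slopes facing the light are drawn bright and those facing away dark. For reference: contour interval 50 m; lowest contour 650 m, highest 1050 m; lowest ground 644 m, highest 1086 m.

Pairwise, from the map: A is above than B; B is above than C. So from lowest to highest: C B A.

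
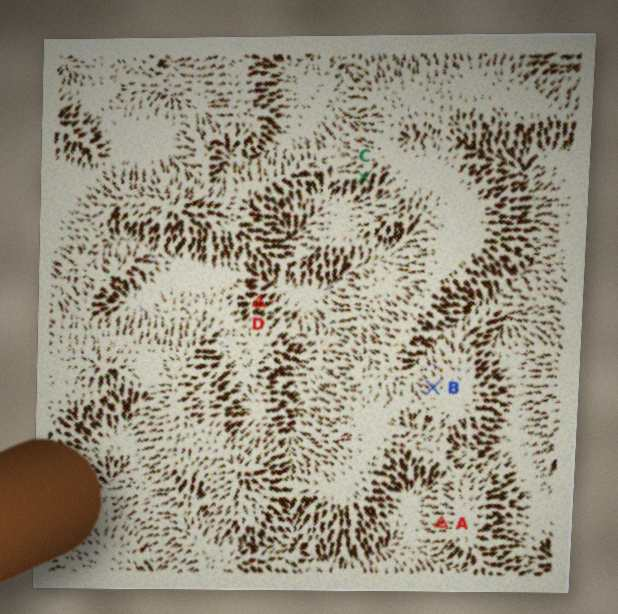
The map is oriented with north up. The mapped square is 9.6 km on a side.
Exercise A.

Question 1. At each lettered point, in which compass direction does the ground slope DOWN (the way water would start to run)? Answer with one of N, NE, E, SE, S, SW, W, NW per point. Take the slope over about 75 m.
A W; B NW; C SW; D E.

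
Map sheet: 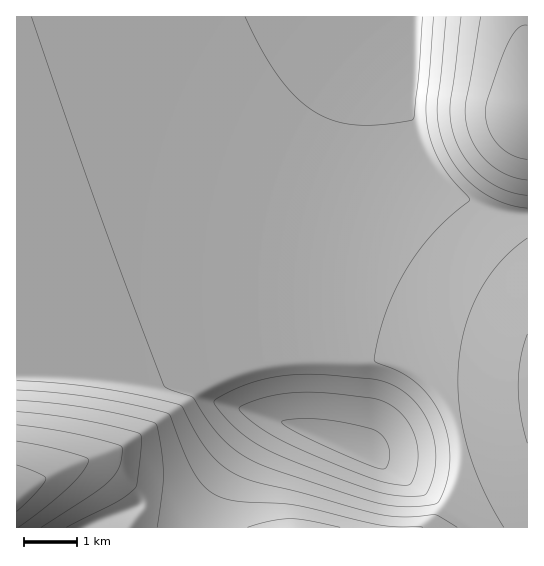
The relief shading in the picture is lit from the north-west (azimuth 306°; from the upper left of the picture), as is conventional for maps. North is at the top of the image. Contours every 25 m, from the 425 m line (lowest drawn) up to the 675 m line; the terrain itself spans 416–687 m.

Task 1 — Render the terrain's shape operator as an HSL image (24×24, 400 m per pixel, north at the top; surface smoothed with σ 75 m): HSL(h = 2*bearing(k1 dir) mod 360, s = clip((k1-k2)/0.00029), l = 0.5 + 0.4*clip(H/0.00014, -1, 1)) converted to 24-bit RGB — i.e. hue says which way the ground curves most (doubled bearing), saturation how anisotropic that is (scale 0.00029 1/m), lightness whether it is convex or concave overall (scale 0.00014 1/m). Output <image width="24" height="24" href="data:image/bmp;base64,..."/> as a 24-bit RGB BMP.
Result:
<image width="24" height="24" href="data:image/bmp;base64,Qk32BgAAAAAAADYAAAAoAAAAGAAAABgAAAABABgAAAAAAMAGAAATCwAAEwsAAAAAAAAAAAAAiHqyfHSsVXmoA1kKC0IA/5EfeVebV3eIWaKYV6aYV6iVWayNZLt2fatudpJubYltaINyWW15iVyx/5DTaAIcezRNgnqDg3yD8rPzlnm9eXKudXatd5WqG8JcULB0W52bWqabWaaaWqeUXamJZ6xzdZxudY9wcIlvaYN0VWVzOxAZMwAJ+XBzgnqDgXyDgn2DnojA47DzxpnpiX+9j6u3cb2rXIeTXqeeXKWdW6SZXaOSYaKGaZ11cJNvdY1xdIhvazstMQIEMxIVVk5W7q97kYB8gXyDgn6Dh4OwhoSxoo3My63w6M71t37FYqagX6WgXqOdXqCYYJ2PZJmFa5R5cIxsdkgqMwwAMQ8HU0VKU1BWVFFW3thoo559gH2DgX+EioWwh4WvhYWvhYeujoi38MP25rDwZp+lYJ6cYZqVY5SLa4VOTCgLMxIAQBsHeWlHbWxWUlBWUlBWU1FXtut6jJR9f32EgICEjIawioaviIauhoauhoithomty5zZ+sL4qzc5OicGMxsAMhkBWkEfc3JReHZWfXpWbWxXUlBWUlFWVXJgnvOZfX2Efn6EgICFl44vlYYsi3ggeGIRWkQEOikAMyEAPB8A6AAo+jnBlFWXZG5ZaG5XcHJXd3VXfnxWbW1XUVFXU3d8kvjOfKONfHyEfn+FgIKFV1cNXFgQaF8adWkufnNMgHpqgH56f36Af36AmH2ixpPnwZ3zqZTwlo7tkJHsmJrui4vugqv0k97yep6fe3yEfX6EfoCFgIOGf3+Af3+Af3+Af3+Af3+Af3+Af3+Af36Afn6Afn6AfX2AfXyCfXuHe3qOenqQeXqPeXmPeXyKenuDenyEe36EfYCFfoKFgISGf3+Af3+Af3+Af3+Af3+Af3+Af3+Afn6Afn6Afn6AfX2AfX2AfHyAe3yBe3uBenuBenuCenyCenyDen2Ee3+EfYGFfoOGgIaGf3+Af3+Af3+Af3+Af3+Af3+Af3+Af3+Afn6Afn6AfX6AfX2AfH2Ae3yBe3yBenyBenyCen2Cen6De3+Ee4CEfYKFfoSGf4eGf3+Af3+Af3+Af3+Af3+Af3+Af3+Af3+Afn6Afn6AfX6AfX6AfH2AfH2Be32Be32Ben2Cen6Cen+De4CEe4KEfISFfoaGf4eFf3+Af3+Af3+Af3+Af3+Af3+Af3+Af3+Afn+Afn6AfX6AfX6AfH6AfH6Be36Be36Ben6Cen+CeoCDeoGEe4OEfIWFfYaFfoaEf3+Af3+Af3+Af3+Af3+Af3+Af3+Af3+Afn+Afn+AfX6AfX6AfH6AfH6Be36Be3+Ben+CeoCCeoGDeoKDe4SEfIWEfYWDfoaDf3+Af3+Af3+Af3+Af3+Af3+Af3+Af3+Afn+Afn+Afn+AfX+AfX+AfH+BfH+Be3+Be4CCeoGCeoKDeoODe4SDg3ZpbkkaS0MCf3+Af3+Af3+Af3+Af3+Af3+Af3+Af3+Afn+Afn+Afn+AfX+AfX+AfH+AfH+Be4CBe4GBe4GCeoKCeoKCahotNwQAq2Upsa97f3+Af3+Af3+Af3+Af3+Af3+Af3+Af3+Af3+Afn+Afn+AfX+AfX+AfICAfICBfICBe4GBe4KBe4KBZxdSfQY/ra+nrbKvrbOuf3+Af3+Af3+Af3+Af3+Af3+Af3+Af3+Af3+Afn+Afn+Afn+AfYCAfYCAfICBfIGBe4GBe4GBdF+BOwA9qKyvrLGurLKurbKtf3+Af3+Af3+Af3+Af3+Af3+Af3+Af3+Af3+Afn+AfoCAfoCAfYCAfYCAfYCAfIGAfIGAe4GANQ1cgT6xrLCurLGurLGtrLKtf3+Af3+Af3+Af3+Af3+Af3+Af3+Af3+Af3+Af4CAfoCAfoCAfoCAfYCAfYCAfIGAfIGAfIF/CQA3k5Ktq7Ctq7Csq7GrrLGqf3+Af3+Af3+Af3+Af3+Af3+Af3+Af4CAf4CAf4CAfoCAfoCAfoCAfoCAfYCAfYB/fIF/fIF/AAUzn6V4ra6Fra6Drq+Cr7CCf3+Af3+Af3+Af3+Af3+Af3+Af4CAf4CAf4CAf4CAf4CAfoCAfoCAfoB/fYB/fYB/fYB/fIF+AQMynKNkrK94rK96rbB7rbB8f3+Af3+Af3+Af3+Af4CAf4CAf4CAf4CAf4CAf4CAf4CAf4CAfoB/foB/foB/fYB/fYB/fYB+AQEymaRqq69+rK9+rLB9rbB9f3+Af3+Af3+Af4CAf4CAf4CAf4CAf4CAf4CAf4CAf4B/f4B/foB/foB/foB/foB/fYB/fYB+AAIzmaRtra6Cra+Brq9/rrB+"/>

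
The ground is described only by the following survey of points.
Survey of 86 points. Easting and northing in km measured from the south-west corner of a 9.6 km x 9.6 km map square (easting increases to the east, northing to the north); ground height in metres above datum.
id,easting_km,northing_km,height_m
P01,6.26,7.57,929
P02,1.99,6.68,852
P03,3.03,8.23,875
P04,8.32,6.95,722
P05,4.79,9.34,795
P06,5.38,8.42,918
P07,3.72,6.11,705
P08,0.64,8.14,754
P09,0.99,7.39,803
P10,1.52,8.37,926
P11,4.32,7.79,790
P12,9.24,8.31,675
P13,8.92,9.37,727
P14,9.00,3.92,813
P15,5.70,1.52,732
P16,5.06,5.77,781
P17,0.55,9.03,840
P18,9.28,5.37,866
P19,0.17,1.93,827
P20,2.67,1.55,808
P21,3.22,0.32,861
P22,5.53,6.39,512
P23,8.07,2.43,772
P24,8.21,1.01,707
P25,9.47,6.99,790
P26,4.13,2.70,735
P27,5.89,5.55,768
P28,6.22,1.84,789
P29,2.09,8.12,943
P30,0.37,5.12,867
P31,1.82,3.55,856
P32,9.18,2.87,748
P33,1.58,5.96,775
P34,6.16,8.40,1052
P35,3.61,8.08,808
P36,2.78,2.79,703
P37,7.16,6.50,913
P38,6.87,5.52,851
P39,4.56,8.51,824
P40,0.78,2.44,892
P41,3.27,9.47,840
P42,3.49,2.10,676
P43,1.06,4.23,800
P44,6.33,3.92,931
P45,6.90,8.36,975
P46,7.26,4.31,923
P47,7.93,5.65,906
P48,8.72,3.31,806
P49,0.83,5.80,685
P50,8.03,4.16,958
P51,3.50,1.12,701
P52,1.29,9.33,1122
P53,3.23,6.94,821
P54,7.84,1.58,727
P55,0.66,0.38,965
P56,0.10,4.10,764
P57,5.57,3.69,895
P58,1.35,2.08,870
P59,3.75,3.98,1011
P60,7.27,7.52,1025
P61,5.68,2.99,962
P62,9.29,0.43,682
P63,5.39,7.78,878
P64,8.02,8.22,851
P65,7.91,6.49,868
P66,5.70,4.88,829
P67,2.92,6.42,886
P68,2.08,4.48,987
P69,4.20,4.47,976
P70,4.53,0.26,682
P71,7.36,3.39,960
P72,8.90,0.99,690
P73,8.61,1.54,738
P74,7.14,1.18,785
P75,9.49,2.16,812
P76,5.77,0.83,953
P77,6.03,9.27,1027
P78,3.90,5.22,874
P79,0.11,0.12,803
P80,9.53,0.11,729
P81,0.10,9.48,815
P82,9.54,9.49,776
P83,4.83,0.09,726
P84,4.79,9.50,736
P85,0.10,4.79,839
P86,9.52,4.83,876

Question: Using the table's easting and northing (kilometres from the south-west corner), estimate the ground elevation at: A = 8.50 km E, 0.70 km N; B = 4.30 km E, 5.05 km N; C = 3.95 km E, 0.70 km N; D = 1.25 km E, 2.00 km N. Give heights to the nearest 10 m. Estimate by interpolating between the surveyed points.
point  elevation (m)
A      650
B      910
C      710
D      870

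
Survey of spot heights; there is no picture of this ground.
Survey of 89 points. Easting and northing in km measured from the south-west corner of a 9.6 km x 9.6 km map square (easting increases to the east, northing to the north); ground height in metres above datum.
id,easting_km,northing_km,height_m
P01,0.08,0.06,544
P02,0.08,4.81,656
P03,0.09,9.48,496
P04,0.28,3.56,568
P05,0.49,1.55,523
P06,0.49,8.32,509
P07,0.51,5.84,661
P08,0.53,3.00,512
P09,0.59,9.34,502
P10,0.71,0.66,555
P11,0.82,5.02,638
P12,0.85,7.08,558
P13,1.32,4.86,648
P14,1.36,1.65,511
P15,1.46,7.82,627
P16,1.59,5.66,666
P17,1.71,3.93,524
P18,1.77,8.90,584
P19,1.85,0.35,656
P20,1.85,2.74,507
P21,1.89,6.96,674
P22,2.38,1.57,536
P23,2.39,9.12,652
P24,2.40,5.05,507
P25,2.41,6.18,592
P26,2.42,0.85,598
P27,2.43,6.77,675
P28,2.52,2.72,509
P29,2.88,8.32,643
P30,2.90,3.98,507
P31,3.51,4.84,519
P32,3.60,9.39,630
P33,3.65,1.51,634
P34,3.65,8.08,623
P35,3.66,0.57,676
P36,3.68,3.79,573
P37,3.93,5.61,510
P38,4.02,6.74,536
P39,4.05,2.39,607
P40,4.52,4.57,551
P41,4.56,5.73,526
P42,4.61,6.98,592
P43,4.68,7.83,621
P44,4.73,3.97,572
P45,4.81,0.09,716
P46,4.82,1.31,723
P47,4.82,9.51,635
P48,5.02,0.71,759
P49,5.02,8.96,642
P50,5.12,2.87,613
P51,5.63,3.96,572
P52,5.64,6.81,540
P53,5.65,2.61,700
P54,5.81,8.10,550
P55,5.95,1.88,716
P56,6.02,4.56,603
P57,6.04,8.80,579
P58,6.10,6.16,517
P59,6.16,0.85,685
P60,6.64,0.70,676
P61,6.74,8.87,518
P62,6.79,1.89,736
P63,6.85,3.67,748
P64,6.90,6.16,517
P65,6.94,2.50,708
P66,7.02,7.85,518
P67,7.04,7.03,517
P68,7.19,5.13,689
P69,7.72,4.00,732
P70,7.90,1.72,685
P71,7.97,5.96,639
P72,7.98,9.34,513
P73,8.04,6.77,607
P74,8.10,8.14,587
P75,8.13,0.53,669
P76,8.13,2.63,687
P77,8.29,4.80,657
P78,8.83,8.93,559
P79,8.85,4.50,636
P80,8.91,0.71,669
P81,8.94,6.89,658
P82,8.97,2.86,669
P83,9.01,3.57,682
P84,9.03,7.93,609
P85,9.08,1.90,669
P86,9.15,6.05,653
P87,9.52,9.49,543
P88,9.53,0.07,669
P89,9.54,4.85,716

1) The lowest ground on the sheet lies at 495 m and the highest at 765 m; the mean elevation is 605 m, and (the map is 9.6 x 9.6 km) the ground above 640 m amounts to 33.1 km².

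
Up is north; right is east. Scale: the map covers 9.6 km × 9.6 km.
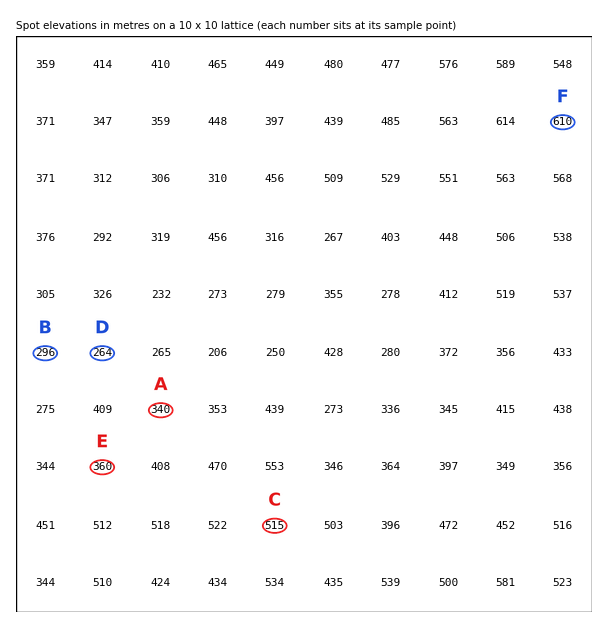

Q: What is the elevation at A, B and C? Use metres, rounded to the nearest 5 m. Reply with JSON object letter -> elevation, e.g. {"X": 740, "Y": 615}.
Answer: {"A": 340, "B": 295, "C": 515}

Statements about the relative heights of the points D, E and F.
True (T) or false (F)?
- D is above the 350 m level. F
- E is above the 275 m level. T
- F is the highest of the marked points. T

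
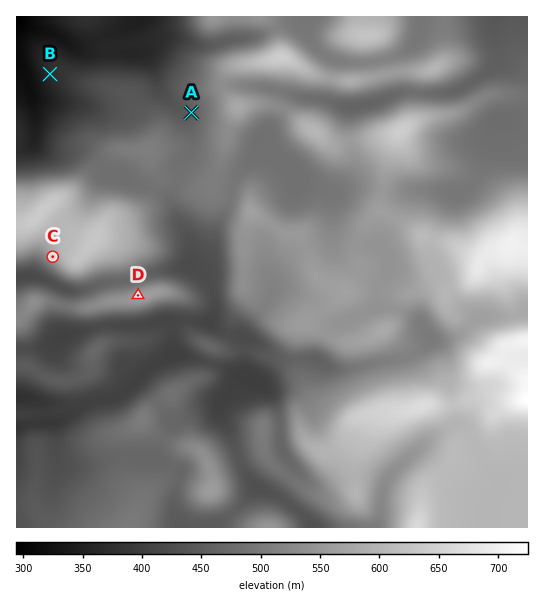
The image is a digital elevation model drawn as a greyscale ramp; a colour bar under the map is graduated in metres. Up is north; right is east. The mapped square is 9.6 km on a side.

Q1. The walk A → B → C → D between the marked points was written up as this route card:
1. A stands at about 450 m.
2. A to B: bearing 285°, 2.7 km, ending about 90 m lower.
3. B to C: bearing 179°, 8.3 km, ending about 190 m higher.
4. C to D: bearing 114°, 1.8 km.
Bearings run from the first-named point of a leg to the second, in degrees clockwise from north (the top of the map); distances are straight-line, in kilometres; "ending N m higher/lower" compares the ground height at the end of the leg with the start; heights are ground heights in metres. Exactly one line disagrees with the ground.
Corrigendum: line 3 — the distance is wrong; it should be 3.4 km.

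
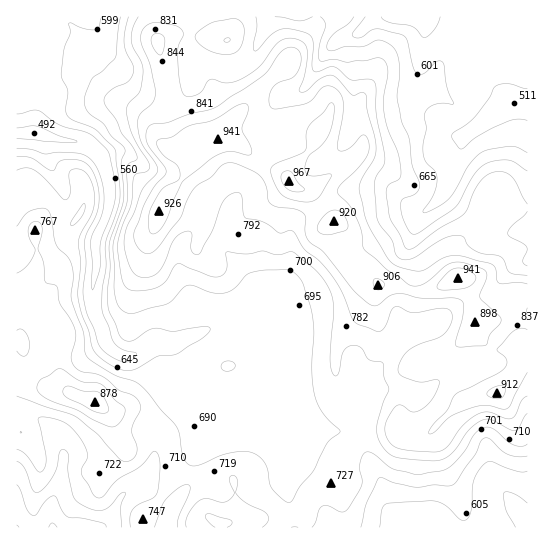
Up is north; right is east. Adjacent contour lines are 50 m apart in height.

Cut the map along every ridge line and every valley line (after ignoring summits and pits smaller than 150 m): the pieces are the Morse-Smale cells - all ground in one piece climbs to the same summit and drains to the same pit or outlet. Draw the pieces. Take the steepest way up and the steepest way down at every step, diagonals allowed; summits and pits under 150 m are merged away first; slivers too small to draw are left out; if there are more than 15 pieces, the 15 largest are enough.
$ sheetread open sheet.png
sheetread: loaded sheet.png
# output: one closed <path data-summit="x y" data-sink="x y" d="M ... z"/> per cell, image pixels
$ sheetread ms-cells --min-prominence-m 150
<path data-summit="289 181" data-sink="33 133" d="M233 16l-217 1 0 116 23 0 9 5 0 20 17 36 0 8-6 21 1 10 11 7 25 3 0 30-4 25 1 12 8 17 3 12 9 12 9 5 9 0 11-5 7 7 18 29 14 10 12 20 14 14 5 2-12 9-4 8-5 32-18 25-6 16 0 5 54 0 0-5 10 0 14-4 42 0 16-4 8-21 10-7 11-4 12-28 10-10 12-6 24-7 5 0 11 7 16-2 5-2 35-34 39-10 10-12 8-14 2-22 7-2-1-49-12 3-4 12-9 10-8 3-17 0-10-34-6-7-6 0-21 10-19 3-24-8-13 0-11-12-13-4-10-9-9-20-3-10 1-8-25-32 9-4 32-21 11-11 3-6-2-46-28 4-14 27-25-8-9 3-38 20-20-8-9 0-20 10-20 0-2-2-11-29 3-32-11-44 16-7 54 5 6-11z"/><path data-summit="289 181" data-sink="423 17" d="M527 16l-293 0-2 18-5 6-13 0-27-5-20 1-10 6 11 44-3 21 2 18 11 24 20 0 20-10 9 0 20 8 38-20 9-3 25 8 14-27 28-4 2 46-3 6-11 11-32 21-9 4 25 32-1 8 9 26 13 13 13 4 11 12 13 0 24 8 19-3 21-10 6 0 6 7 9 33 23 0 12-12 4-12 13-4z"/><path data-summit="95 402" data-sink="33 133" d="M39 133l-23 1 0 297 5 0 0-9 7-24 7-9 35 3 25 9 12 10 24 0 18 9 8 5 10 13 4 16 1 20-9 21-19 23-1 9 23 1 7-21 18-25 5-32 4-8 12-9-5-2-14-14-12-20-14-10-18-29-7-7-11 5-9 0-15-11-14-35-1-12 4-25 0-30-25-3-11-7-1-10 6-21 0-8-17-36 0-20z"/><path data-summit="289 181" data-sink="527 523" d="M527 341l-6 2-2 22-8 14-10 12-39 10-35 34-5 2-16 2-11-7-5 0-24 7-12 6-10 10-12 28-11 4-10 7-8 21-16 4-42 0-14 4-10 0 0 4 306 1z"/><path data-summit="95 402" data-sink="53 527" d="M50 389l-15 0-6 6-8 27 0 9-5 2 0 94 126 1 2-10 19-23 9-21-1-20-7-21-7-8-26-14-20 1-18-12-16-4-7-4z"/>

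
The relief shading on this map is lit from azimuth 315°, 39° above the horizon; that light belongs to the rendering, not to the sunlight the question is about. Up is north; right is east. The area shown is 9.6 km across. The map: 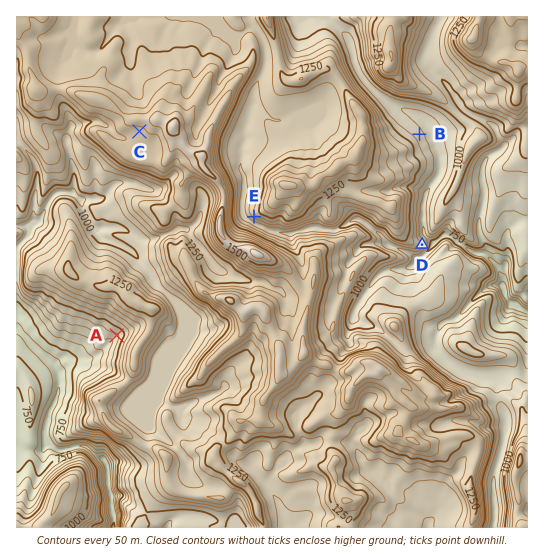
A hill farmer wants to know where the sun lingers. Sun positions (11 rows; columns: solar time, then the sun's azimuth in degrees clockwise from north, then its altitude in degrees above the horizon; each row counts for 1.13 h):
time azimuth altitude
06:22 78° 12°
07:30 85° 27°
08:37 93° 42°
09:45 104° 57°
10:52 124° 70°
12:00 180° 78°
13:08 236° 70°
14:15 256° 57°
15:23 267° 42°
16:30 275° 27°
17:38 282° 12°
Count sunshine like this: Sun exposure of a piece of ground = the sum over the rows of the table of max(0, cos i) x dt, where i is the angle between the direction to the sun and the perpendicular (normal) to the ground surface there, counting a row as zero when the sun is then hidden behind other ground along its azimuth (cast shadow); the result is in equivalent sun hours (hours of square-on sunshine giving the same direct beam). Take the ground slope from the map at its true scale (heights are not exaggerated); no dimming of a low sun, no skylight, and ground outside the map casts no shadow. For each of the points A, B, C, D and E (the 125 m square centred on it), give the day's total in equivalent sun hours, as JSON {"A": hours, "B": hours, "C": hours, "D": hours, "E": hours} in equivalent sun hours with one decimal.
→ {"A": 7.6, "B": 7.8, "C": 8.0, "D": 7.0, "E": 5.7}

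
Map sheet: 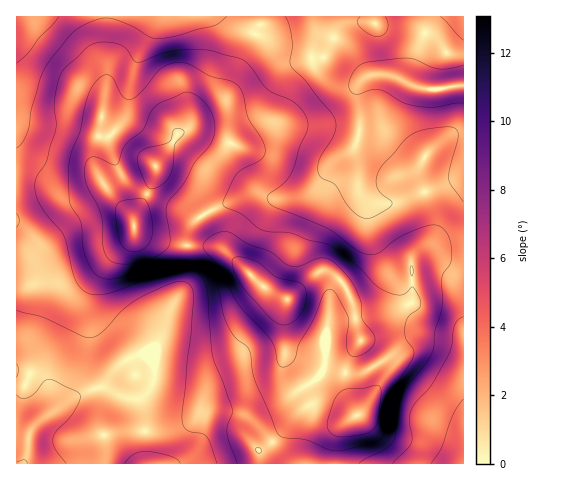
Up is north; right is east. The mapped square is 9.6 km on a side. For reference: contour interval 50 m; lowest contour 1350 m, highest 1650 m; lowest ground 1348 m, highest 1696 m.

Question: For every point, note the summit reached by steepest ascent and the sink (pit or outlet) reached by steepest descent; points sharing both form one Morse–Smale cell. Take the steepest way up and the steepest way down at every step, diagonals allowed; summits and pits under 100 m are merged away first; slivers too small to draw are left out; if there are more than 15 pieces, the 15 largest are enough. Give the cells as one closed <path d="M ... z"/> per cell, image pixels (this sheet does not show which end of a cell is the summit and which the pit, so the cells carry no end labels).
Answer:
<path d="M463 16l-201 0-1 8-28 54-10 26-27 15-9 10-9 5-22 33 33 15 9 10 11 20 41-18 12 0 9 4 19 0 18-5 12-11 9-14 26-22 3 40 9 23 4 26 19 38 12 8 9 1 1-20 9-7 12 0 19 11 11 1z"/><path d="M209 212l-10 6-9 11-4 19-1 32-4 13-12 20-6 20-8 16-1 32-7 12-12 6 6 5 3 13 0 46 32 1 6-2 14-14 10-31 8-5 13 0 14 2 10 6 40 44 44 0 3-31 11-13 8-4-12-31 2-22 13-21-10-47-13-18-14-7-9 5-27 25-15-8-10-6-39-38-6-21z"/><path d="M260 16l-243 0-1 163 24 3 27 12 15-3 15-7 6 0 24 27 6 11 21-42 2-15 12-14 9-17 10-5 9-10 21-11 8-7 8-23 28-54z"/><path d="M158 168l-7 18-16 30-1 18-10 12-35 26-16 8-57 7 1 177 127-1 0-46-3-13-6-5 12-6 7-12 1-32 8-16 6-20 12-20 4-13 1-32 4-19 9-11 10-7-11-19-9-10z"/><path d="M442 278l-29 4 0 17-3 5-22 8-26 5-5 3 3 22-8 12-7 17 1 19 11 26-8 4-11 13-2 11 0 20 128-1 0-164-16-18z"/><path d="M354 148l-15 10-10 10-9 14-12 11-18 5-19 0-9-4-12 0-28 11-12 6 0 3 7 13 6 21 43 41 21 11 27-25 9-5 5 2 9 5 8 9 8 19 3 18 2-5 30-6 22-8 3-5 0-16-11-2-11-7-17-30-6-20-1-15-8-17-1-25z"/><path d="M28 179l-12 1 1 107 49-5 12-5 18-10 36-29 2-4-1-14-30-36-6 0-15 7-15 3-27-12z"/><path d="M227 412l-13 0-8 5-10 31-10 11-8 5 112-1-39-43-10-6z"/><path d="M433 255l-12 0-9 7 0 19 30-3 6 3 15 17 1-31-12-1z"/>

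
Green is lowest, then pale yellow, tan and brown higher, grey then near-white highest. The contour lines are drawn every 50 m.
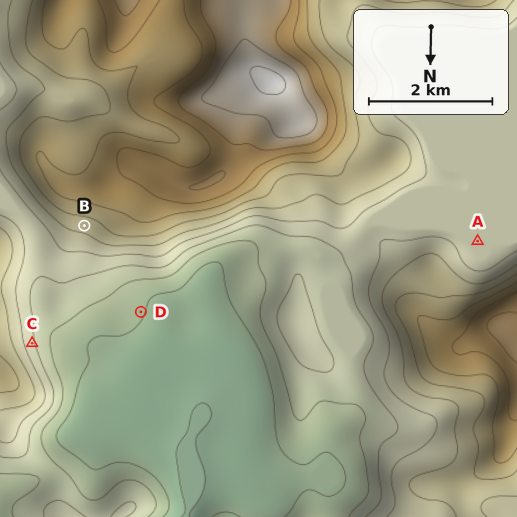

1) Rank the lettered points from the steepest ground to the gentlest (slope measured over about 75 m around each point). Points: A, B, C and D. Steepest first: C B D A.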